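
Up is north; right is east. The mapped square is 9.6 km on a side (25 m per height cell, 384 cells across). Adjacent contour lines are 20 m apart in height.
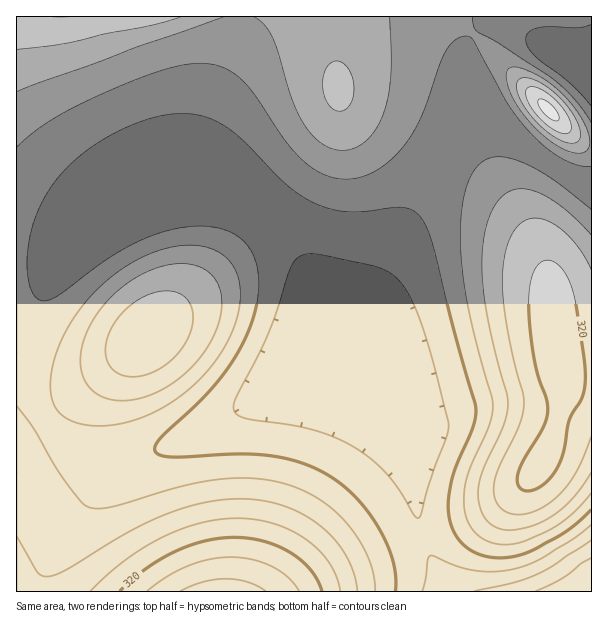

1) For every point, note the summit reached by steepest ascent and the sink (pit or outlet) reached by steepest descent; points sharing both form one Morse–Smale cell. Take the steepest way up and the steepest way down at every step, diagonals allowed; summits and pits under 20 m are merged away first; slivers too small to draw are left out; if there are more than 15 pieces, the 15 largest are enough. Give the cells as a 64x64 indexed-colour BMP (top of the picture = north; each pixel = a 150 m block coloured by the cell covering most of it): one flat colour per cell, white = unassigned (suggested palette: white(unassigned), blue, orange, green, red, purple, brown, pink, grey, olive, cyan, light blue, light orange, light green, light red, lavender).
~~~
<image width="64" height="64" href="data:image/bmp;base64,Qk12CAAAAAAAAHYAAAAoAAAAQAAAAEAAAAABAAQAAAAAAAAIAAATCwAAEwsAABAAAAAAAAAA////ALR3HwAOf/8ALKAsACgn1gC9Z5QAS1aMAMJ34wB/f38AIr28AM++FwDox64AeLv/AIrfmACWmP8A1bDFACIiIiIiIiIiIiIiIiIiIiIiIiIiIiIiIhERERERERERIiIiIiIiIiIiIiIiIiIiIiIiIiIiIiIhEREREREREREiIiIiIiIiIiIiIiIiIiIiIiIiIiIiIiERERERERERESIiIiIiIiIiIiIiIiIiIiIiIiIiIiIiERERERERERERIiIiIiIiIiIiIiIiIiIiIiIiIiIiIiIREREREREREREiIiIiIiIiIiIiIiIiIiIiIiIiIiIiIRERERERERERESIiIiIiIiIiIiIiIiIiIiIiIiIiIiIhERERERERERERIiIiIiIiIiIiIiIiIiIiIiIiIiIiIiEREREREREREREiIiIiIiIiIiIiIiIiIiIiIiIiIiIiIRERERERERERESIiIiIiIiIiIiIiIiIiIiIiIiIiIiIRERERERERERERIiIiIiIiIiIiIiIiIiIiIiIiIiIiIhEREREREREREREiIiIiIiIiIiIiIiIiIiIiIiIiIiIiERERERERERERESIiIiIiIiIiIiIiIiIiIiIiIiIiIiIRERERERERERERIiIiIiIiIiIiIiIiIiIiIiIiIiIiIiEREREREREREREiIiIiIiIiIiIiIiIiIiIiIiIiIiIiIRERERERERERESIiIiIzMzMyIiIiIiIiIiIiIiIiIiIhERERERERERERIiIiMzMzMzMyIiIiIiIiIiIiIiIiIhEREREREREREREiIiMzMzMzMzMyIiIiIiIiIiIiIiIiERERERERERERESIiMzMzMzMzMzMyIiIiIiIiIiIiIiERERERERERERERIiMzMzMzMzMzMzMyIiIiIiIiIiIiIREREREREREREREiIzMzMzMzMzMzMzMyIiIiIiIiIiIRERERERERERERESIzMzMzMzMzMzMzMzMyIiIiIiIiIhERERERERERERERIjMzMzMzMzMzMzMzMzMiIiIiIiIhEREREREREREREREjMzMzMzMzMzMzMzMzMzMiIiIiIhERERERERERERERESMzMzMzMzMzMzMzMzMzMzIiIiIhERERERERERERERERIzMzMzMzMzMzMzMzMzMzMiIiIhEREREREREREREREREjMzMzMzMzMzMzMzMzMzMzIiIhERERERERERERERERESMzMzMzMzMzMzMzMzMzMzMyERERERERERERERERERERIzMzMzMzMzMzMzMzMzMzMzREEREREREREREREREREREiMzMzMzMzMzMzMzMzMzMzNERBERERERERERERERERESIzMzMzMzMzMzMzMzMzMzMzREQRERERERERERERERERIjMzMzMzMzMzMzMzMzMzMzREREEREREREREREREREREiIzMzMzMzMzMzMzMzMzMzNEREQRERERERERERERERESIjMzMzMzMzMzMzMzMzMzM0REREERERERERERERERERIiIzMzMzMzMzMzMzMzMzMzREREQREREREREREREREREiIjMzMzMzMzMzMzMzMzMzREREREEREREREREREREREVVVIzMzMzMzMzMzMzMzMzNEREREQRERERERERERERERVVVVMzMzMzMzMzMzMzMzNEREREREERERERERERERERFVVVVTMzMzMzMzMzMzMzM0REREREQREREREREREREREVVVVVUzMzMzMzMzMzMzM0REREREREERERERERERERERVVVVVVMzMzMzMzMzMzM0REREREREQRERERERERERERFVVVVVVTMzMzMzMzMzM0RERERERERBEREREREREREREVVVVVVVVTMzMzMzMzM0REREREREREQRERERERERERERVVVVVVVVUzMzMzMzNERERERERERERBERERERERERERFVVVVVVVVVVTMzMzREREREREREREREQREREREREREREVVVVVVVVVVVVVRERERERERERERERERBEREREREREREWVVVVVVVVVVVVVEREREREREREREREREQRERERERERFmZVVVVVVVVVVVVVREREREREREREREREREERERERERFmZlVVVVVVVVVVVVVEREREREREREREREREQRERERERZmZmVVVVVVVVVVVVVUREREREREREREREREREERERERZmZmZVVVVVVVVVVVVVRERERERERERERERERERBERERZmZmd1VVVVVVVVVVVVVUREREREREREREREREREERERZmZmd3VVVVVVVVVVVVVVRERERERERERERERERERBERZmZmd3dVVVVVVVVVVVVVVERERERERERERERERERERBZmZmd3d1VVVVVVVVVVVVVUREREREREREREREREREREZmZmd3d3VVVVVVVVVVVVVVVERERERERERERERERERERmZmd3d3dVVVVVVVVVVVVVVURERERERERERERERERERmZmd3d3d1VVVVVVVVVVVVVVVERERERERERERERERERmZmd3d3d4VVVVVVVVVVVVVVVURERERERERERERERERGZmd3d3d4hVVVVVVVVVVVVVVVREREREREREREREREREZmd3d3eIiFVVVVVVVVVVVVVVVURERERERERERERERERmd3d3eIiIVVVVVVVVVVVVVVVVRERERERERERERERERGd3d3eIiIhVVVVVVVVVVVVVVVVEREREREREREREREREh3d3iIiIiFVVVVVVVVVVVVVVVUREREREREREREREREiIiIiIiIiI"/>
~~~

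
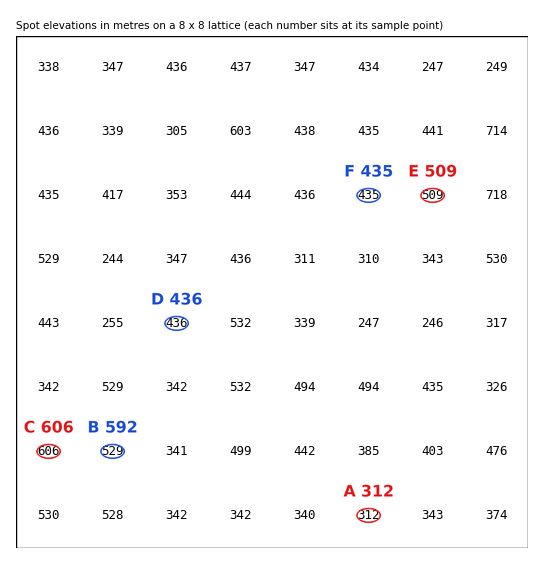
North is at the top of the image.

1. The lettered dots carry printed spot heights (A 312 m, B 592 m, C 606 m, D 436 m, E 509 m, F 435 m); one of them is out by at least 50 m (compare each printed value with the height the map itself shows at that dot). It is B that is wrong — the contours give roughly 529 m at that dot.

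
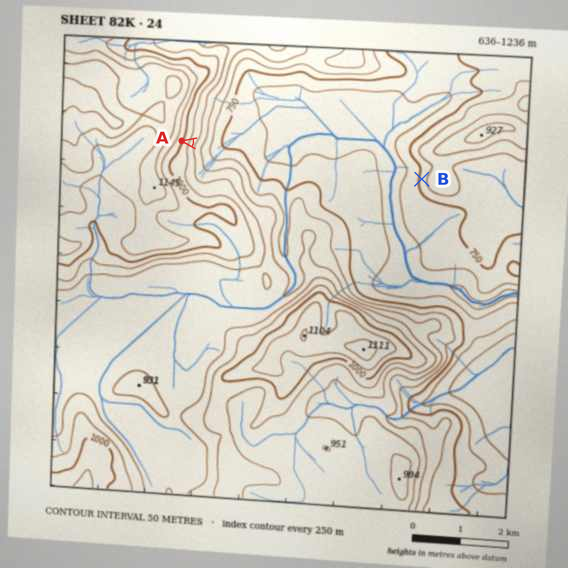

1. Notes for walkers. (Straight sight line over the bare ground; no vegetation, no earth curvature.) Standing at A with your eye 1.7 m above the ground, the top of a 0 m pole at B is in view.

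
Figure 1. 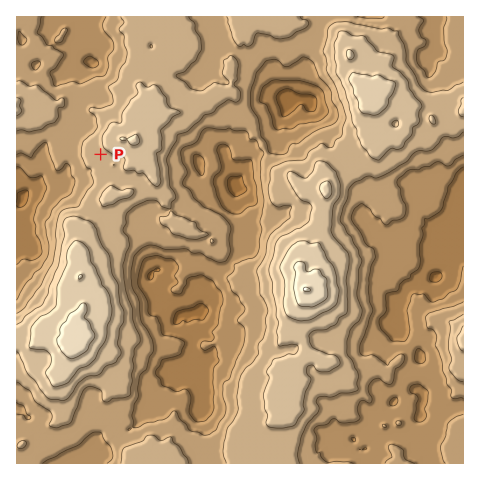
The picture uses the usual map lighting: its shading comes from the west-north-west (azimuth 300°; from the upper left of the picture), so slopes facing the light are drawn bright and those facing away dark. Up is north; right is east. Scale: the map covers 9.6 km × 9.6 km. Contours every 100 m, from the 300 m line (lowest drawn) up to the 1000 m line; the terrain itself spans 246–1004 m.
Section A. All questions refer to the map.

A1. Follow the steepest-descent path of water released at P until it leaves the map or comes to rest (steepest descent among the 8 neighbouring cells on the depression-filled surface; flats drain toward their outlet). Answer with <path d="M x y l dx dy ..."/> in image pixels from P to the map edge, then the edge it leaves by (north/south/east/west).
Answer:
<path d="M101 154l-3 3-4 0-4 10 0 4-1 0-8 8-6 0-2 2-3 0-7 8-8 0-1-1-21 0-5 4 0 1-11 11"/>
exit: west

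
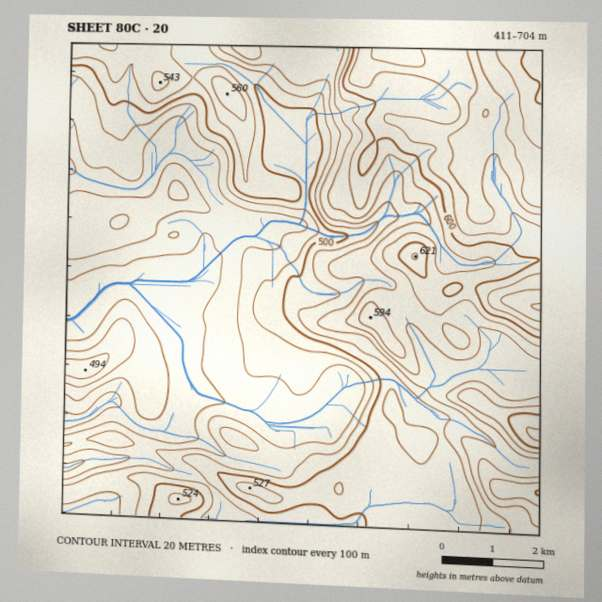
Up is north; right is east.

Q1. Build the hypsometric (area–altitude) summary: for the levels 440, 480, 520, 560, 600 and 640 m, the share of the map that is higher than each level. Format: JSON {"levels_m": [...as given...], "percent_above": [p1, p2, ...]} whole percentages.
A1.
{"levels_m": [440, 480, 520, 560, 600, 640], "percent_above": [91, 63, 42, 26, 14, 6]}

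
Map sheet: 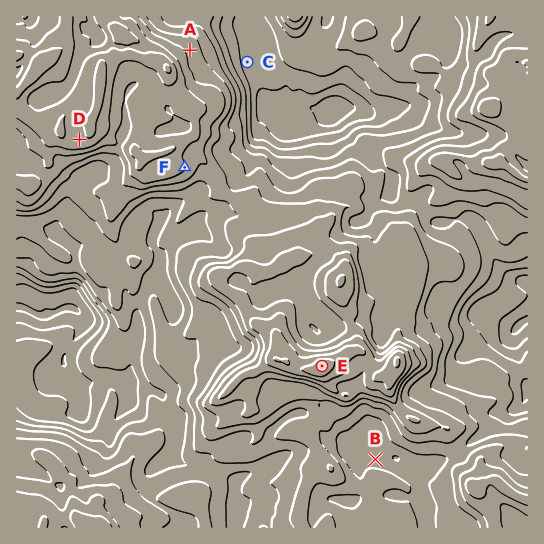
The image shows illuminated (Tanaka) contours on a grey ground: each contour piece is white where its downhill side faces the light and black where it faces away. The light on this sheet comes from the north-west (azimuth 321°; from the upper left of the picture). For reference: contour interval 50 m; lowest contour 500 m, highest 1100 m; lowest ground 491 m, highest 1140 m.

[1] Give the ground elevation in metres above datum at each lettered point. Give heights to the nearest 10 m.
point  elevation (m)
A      880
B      770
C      630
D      1040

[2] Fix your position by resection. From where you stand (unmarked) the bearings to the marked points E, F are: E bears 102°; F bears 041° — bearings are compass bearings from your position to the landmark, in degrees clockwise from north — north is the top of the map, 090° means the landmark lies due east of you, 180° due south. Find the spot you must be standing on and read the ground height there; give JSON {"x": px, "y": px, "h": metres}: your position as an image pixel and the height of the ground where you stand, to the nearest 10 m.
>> {"x": 60, "y": 310, "h": 490}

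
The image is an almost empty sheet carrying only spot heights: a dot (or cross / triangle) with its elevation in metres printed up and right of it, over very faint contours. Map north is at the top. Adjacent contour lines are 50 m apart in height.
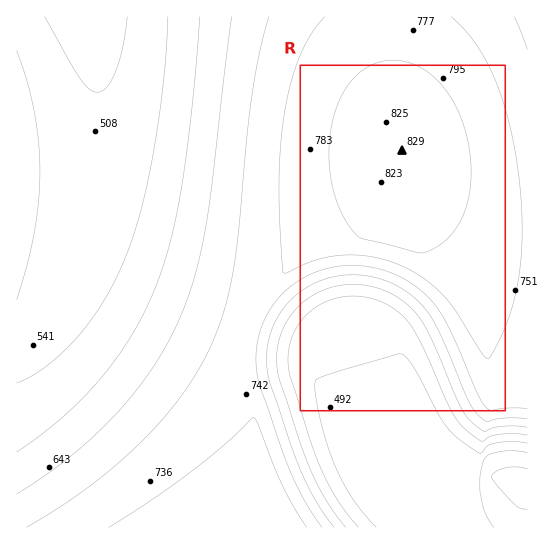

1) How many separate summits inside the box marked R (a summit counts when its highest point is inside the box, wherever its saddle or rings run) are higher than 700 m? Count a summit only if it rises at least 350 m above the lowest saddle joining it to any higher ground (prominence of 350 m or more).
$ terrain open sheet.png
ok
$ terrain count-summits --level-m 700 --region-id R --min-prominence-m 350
1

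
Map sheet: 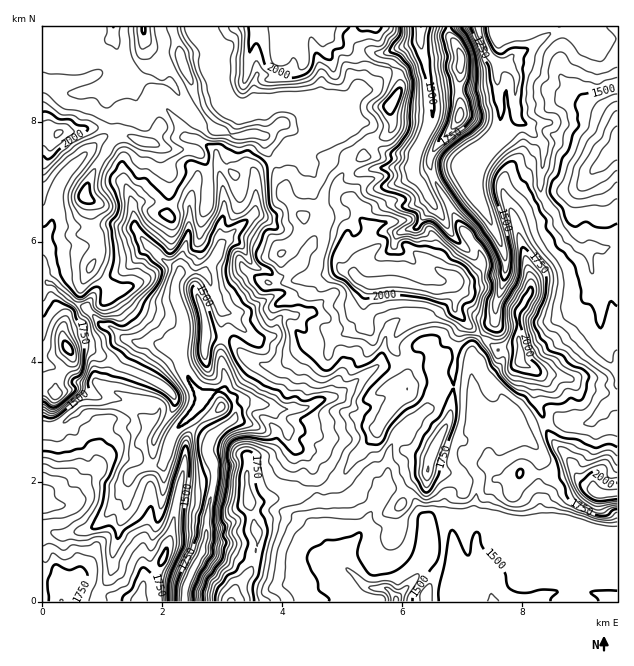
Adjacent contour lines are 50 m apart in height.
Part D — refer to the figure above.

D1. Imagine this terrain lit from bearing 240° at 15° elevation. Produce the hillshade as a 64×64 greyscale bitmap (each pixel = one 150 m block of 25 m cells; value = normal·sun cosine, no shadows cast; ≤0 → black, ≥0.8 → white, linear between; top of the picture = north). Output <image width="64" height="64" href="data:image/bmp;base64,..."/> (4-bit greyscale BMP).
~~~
<image width="64" height="64" href="data:image/bmp;base64,Qk12CAAAAAAAAHYAAAAoAAAAQAAAAEAAAAABAAQAAAAAAAAIAAATCwAAEwsAABAAAAAAAAAAAAAAABEREQAiIiIAMzMzAERERABVVVUAZmZmAHd3dwCIiIgAmZmZAKqqqgC7u7sAzMzMAN3d3QDu7u4A////AIdCNEVmUwAA7+xxAAABI0RFQQALuVAUZkR4dmZlVEVVd1QiNFZzAADN2nIAABI0REQgEoqZYRRmRXdmVVVVVVV3QyEBWIMAAJupdCAAEzREQiaYl2d0JGZFdmVmZmZmZnUjIABpcwAAOZl3UQASM0QzeXZlVmU0ZUV2ZmZmZmVVYxQgAHlkUAAHmqpzAAI0REaHZmVEVkRlVmZmZmVVVVRBIyEAaGNkAAG92pUAAjRFVnd3ZTNGVWVWZmZlVVRERCEhEQBHU1UAAM/ttwACNFVVZ3dlMkZlZWZmZVVERERFMzEiADZBNQAAv/24AAI0VWVmd3QiR2VlZmVVREREVWZmUyEQJEI3IAC//bYAAjRWZmZ4dSFHZmVWVVVVVVeKqXZlMREkZEhQAL/9tQASRnd3dniFImh3ZWd4l2Z4rO2WVUQgACV2OHAAnu2jATVmZ3dlV5YjiYh3iaumV6ve7HYjMxAAFYYnkABd7aECNEVmZlQ1dkmmeYZ6unNHrO/8iBIiEAAEhgagAD3ukAIzNFZlQzRonbNHc2mYU1eb/9YzERIgAAN0BbMADf6AASIjRnUzNXq+oiVBaXdkRov8YQAAESMgAlMGtgAN/pAAASJWdkNFer2QAhF4ZmMkfeYxAAAiIyACMja3AA//kAAAJGZ3ZFV6rJAAFXVFUhSuoREAATNEMQAEQ7gAT/1AAAA2d4h1VGmJkgAlZURDOOwgAAAjRFQxAAdBlgBctgAAAXh3d4iENWiVACRVVVRr1AABITRFVDIQF0FUAElyAAMUh3eJq6MDZ4cQFEVVVYtgAAIzZ1VVQhEkYxMzRVM2pieIiJq7lBJXhzADVVVWmSAiNESXRVUyECV3MUZ1NrtzaGZ4mpd2MjZ3YANVVVe4JFVEVdcSVUMkZWuABYcEqFeIeIh2eIhTRFdxAlVVe7ZXZkJE5wA2Q0VnroADcweqvMqYeIiqh2ZSNnICVVe9t4ZmMiGUAAAUeKvaAAV1bN3LupmIiamHZlEUYwJWfeypdGUREFEAAGmrumAAO6We3Lqpmad4iHdlMBRjAmfP66czQAAARFIAipdQAAC+gK/bqZmaqGiGd2YxFGQCe//acAAAAAB5swB1MAAABe8wz8hmiZqnRodWl0IkZBOe/sUAAAAAApywABAAAAAo7gHdYTeamYZGiGaWIjVlJL/boAAAAAA1vXAAAAABE0jdI7cBaZuXd2eJdWQjRndX7ViAAAAAAUbLEAAABFRER91BUhaqvIaId4lTZjRnq5mACZAAAAASVqgAAAWXQzM23jAie8vKV3ZpqDFXZWi9xAA8sAAAASNVhwAAioQyIhb+ACas2ph3Z6qGM1Z3ec1wAH+wAAAjM1V1AAvXQxAACPwAab7ah4iaqYdWZ3eK2yAAfaEAACM0VmEEjMcyAAAs9QOr3cuoiIiZqYd4mry3QQA5lgAAIzRWIq2GlkIAAD3ACM3uuImZd53sl4mqmGZAAAapAAATNGVq23VTERAAGmAr3uyGiYd5zulmZlRFZhAAA7sAAAIlZauqlRAAAAAGZIzutVindnvcczMzI1ZSAAAD3AAAAiZkqZmVAAAAACi4etxHzIVWi7dDMyIlZAAAAAL8AAARJlSZiHUQAAAId8g3yF3KZEZ6llQyEmUgAAAQB/kAAAE1VpiIhyAAAL1luASWrKhTNXqWVUADQAAABwAO9AAAFFZmiJmGAAAK7VKYAom6lUVVaZdVQAAAIACgAA/wAABYZ3V3iYUAAG7sQIkCeal1iYVYllZBAAIwCHAAv8AABKdnZVeaphAAr8kgehGIeJzLhUaHdiEAAAAaAAD/cAAIpmZlRq23MACshQB6IHpH3spjRoiDAAAAALMAC/4wADynd2U2zrQAAJqXIHogekfutjNYmEAAAAAJoABP+gAArKh2ZTa7cAADu6hBaSCJNt2DJGh1AAAAADwAAJ/1AATKmXZUJIlgAAi6mEFHMZgm3GIjaGMQAAAAqAADrsMABaiZdUMSV3IAOqmXMSYzlRbLUiRnYxIgAAbAABWblAAEmamGQxI2diBKqYYhWDR0SdlDNGd2VCEACKAANXmFEAOamYdUMyR4cjm5lkR1BIeLtkRGZmZmQQAGkQA1V3UgBJmIh2ZkI1mUSsljATApupukNVVVVVQzIASYECRVZUEEmZmHeHUzRXeIYxABSbqpeFIlVERFVVdQAHqiEjNWURipmHeIUxEiJEITQgSrphAyEkMjRFVVaoAAGbogACVDeoiIiIgAAAACMjVRKJcwACIlQANFVWetoAAIzVAAAzepmqmIiAAAASRERkJmZAAUREQhNFVVes2AAAfdQAADWrqZmId3ABIzNERWVVVxAUd2ZlVVVmZ4mWAAB+0gAANqqph3ZVUCNERDNGZTOIACe4aIiId3h1ZogQAJ7QAABGq6h2VDNDREVERFZkRrYASthqmIhmiURomTAAr+IAAUWqh3UyIzRERVQ0V3ZZwABayWm6lzOXFYmYEADP9AAANqmIYyEjNEVURDR5hWuAAmnKerh3IpQnh2IAAd/hAABqqZhCESRVVVRENZp0eiADWcuKllYUc1ZCEAAE3+AACJmYl0ESRVVVVEM2q3JYAANpzJmFZSZkQjQgAAjv0ABcZoiGQRRWVVVEQze8YFYAJonMmHVlR2IUZzAACe5AANtWZmYyRlVlVURDOMxAZABXmsuXdWVHUSaHQAAJ7AAA50d3UzR2Vm"/>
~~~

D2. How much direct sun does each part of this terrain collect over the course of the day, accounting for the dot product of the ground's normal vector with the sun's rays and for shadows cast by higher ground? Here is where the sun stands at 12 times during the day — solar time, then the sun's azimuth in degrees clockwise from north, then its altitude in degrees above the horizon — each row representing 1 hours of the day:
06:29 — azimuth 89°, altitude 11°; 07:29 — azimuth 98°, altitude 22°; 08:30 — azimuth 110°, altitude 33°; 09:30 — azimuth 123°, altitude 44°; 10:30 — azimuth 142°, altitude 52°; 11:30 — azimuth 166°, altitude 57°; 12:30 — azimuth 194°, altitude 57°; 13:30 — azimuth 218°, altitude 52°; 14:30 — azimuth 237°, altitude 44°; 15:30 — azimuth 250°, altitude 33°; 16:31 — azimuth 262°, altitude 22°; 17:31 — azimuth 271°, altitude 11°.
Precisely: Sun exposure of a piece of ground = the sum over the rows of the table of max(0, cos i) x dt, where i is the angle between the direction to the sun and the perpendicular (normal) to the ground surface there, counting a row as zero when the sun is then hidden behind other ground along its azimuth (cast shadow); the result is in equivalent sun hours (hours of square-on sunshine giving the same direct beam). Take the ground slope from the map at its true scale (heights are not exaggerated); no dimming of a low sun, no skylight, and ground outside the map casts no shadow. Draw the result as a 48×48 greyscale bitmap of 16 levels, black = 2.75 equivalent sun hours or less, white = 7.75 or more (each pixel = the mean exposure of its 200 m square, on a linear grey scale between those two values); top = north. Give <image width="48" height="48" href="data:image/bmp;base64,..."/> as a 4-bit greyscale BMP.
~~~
<image width="48" height="48" href="data:image/bmp;base64,Qk32BAAAAAAAAHYAAAAoAAAAMAAAADAAAAABAAQAAAAAAIAEAAATCwAAEwsAABAAAAAAAAAAAAAAABEREQAiIiIAMzMzAERERABVVVUAZmZmAHd3dwCIiIgAmZmZAKqqqgC7u7sAzMzMAN3d3QDu7u4A////AMvdu6m6QzaZqpiry8umWYq8zc3u3czMzM3Nx3m6UQJXrNy8zMut3reszc3N3d3d3aqbuYqbkwA0jMzMzLvd7uys3c3d3d3d3ZiZqYqKtzAGm8y8zMzd3t283c3d3d3czJd3qnmHqUI2m8zMzNzN3dzM3d3d3MzMzKuFOHiFeFIq3czd3d3MzdzM3czMzLvMze7up3Z2iFI6q6zd3d7t7czN3dzMzMze7u7u2pineXMq7bze7u7szu7e7u7/7u7t3cu8y5mmaWIXq7zd7u7dqb7u7t7tze7d7auru5iWWWMWqqqrvO7czN3e3K3M3dzLl4iqzblCWFMmm7qJm73MzMzdyrq8y7yXl3eJvN2nZ0E3q7qGmaztzcq7qrqYibuUR3iZqrqZZzNGdmiIu6nOy7mszLu6mslmRpqqqqurdFQyAAaLu7u+2ZmMy8u8vJRoiMurvLy5x3ykFKi8zM3L3KmJu8zMzJmZqu25iJrbzZjcq3iXnNyqzuuIu8zM3c7uu9zNzMy8vLlnus3ut2jNve7Kq8zN7v7u2surqr3ttpqa3v7u7uua3NzMu8ze7/7sy6u6vd7ZNYzL3+/v7+64iqu8u83e/t28u73qzclUWKyK3t3u7u3tq7u8ur2+2HZFaM7ZuoVVeYuZyHre3d7e3bvMyszKhTZ3mqppqWiKqWrLhqm9zO/uzdzN7Mdrh4iJq5iKZ87cqXqZjezLzL3ty+7u7oBId2iaq5aFnN7suIp3rN2aqs3c7c3u6nRrq6mru6c2ru7aiZl73b3u7dze7+7tzZNIzLuqu5W9ve7cmZWM3eu+7bzv//7v7bQDu7u7q63e64rLhiSd3cve7u3c3cus25MBeLu6q93M3KZ3iXqq1425q9uqqqvbhoYCZoqqq9zKzLhErMt3aN7cuqm8l6yXIoQDdXmaq8zMuql62ryFOZq8upurtpV1KHAGZ5isu8zNypes64yrh4aM26urhgBhSSAZipre7tzNy8mt646rp0nd3KnKvMQBYQFaq6ve3czf/bmauY262r3LvNy5UhUoUAOpqIzu7bu9p5mrzKuZ2q3KrMyFeaeKMUe5l87/7rp5mKvd7curyau7qrirhDelJWiplqve7tt1vMzu7dy8urqrupuYmoqlV2Wbl4q97u22nczu3d69zdurzKzu3Ke5mHRKmJqazu7sjN3/7crO7u3Muqqry6abzKckeJmZrd7u2dyamZ3u7u3dzKiL7bc7vdqFWbupm7iZu5ibzO23NGzbu7upvac028yniYiqqnRXiru7rctnqYZ7zMzd3JZTmoqZndu7qniau6zM29ms3du8zMy4jKZVd3iHiczLqKzcy6q7rNqr7v//7u25eKZWl3h2eru5d7vM3czMzbiavM7u7e3eyXRXypdWaKuYh7vLvM3tzImqrN7u3d3u2ENIyXdXeKqZmMzMy83typqprMzdzd7aUSNpplS4h5qqus3MyrvruGm8rMzMzuzv22WKgxPMx3mszMzMyrvKyZvNzMzM3c3u23RGMwWKzbnN3Q=="/>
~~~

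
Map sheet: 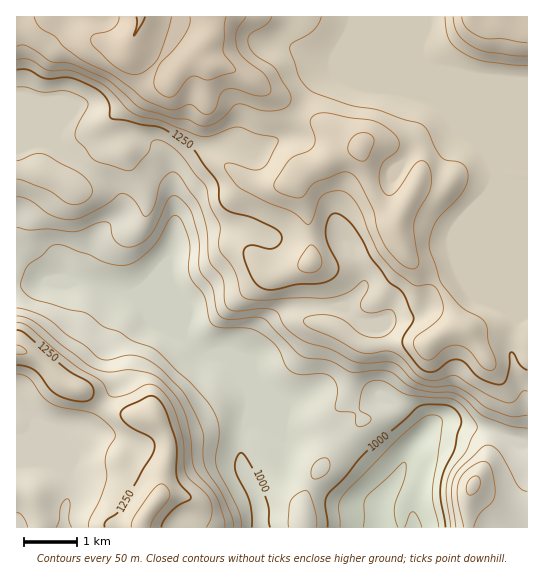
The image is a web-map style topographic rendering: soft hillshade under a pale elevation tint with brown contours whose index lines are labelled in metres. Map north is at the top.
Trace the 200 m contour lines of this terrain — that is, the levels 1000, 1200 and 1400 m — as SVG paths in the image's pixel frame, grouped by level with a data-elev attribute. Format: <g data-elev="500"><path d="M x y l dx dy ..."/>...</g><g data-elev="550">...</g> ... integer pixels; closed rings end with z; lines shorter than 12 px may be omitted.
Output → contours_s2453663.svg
<g data-elev="1000"><path d="M252 527l0-13-3-13-14-32 1-10 5-6 2 1 6 7 14 31 6 15 1 20"/><path d="M328 527l-3-24 1-5 3-5 15-15 15-19 12-12 31-25 15-14 5-3 8-1 15 1 6 2 7 6 3 8-6 28-11 21-3 13-1 15 6 29"/></g><g data-elev="1200"><path d="M206 527l6-12-1-13-5-8-16-14-4-6-2-8 0-23-3-12-8-24-10-16-8-5-6-2-23 11-9 2-6 0-3-3-4-9-3-4-26-15-46-39-6-4-6-1"/><path d="M468 494l5 1 6-6 1-7-2-6-5 1-4 4-3 6z"/><path d="M17 374l6 1 6 3 13 18 8 7 11 4 33 7 13 9 8 10 0 5-6 10-3 9 1 18-1 8-7 18-9 18-1 8"/><path d="M17 179l30 11 18 12 6 2 7 0 6-2 5-4 3-5-1-8-9-10-36-20-11-1-18 7"/><path d="M17 87l9 0 17 5 23-1 19 8 3 3 0 4-11 20-2 11 16 20 7 5 27 8 6 0 16-16 5-12 3-2 10 2 12 9 29 36 4 19 10 20-1 17 1 7 14 20 6 23 5 5 18 2 27-2 40 0 17-5 15-12 3 0 3 2 0 4-7 15-1 4 2 4 9 3 19-3 5 4 0 11-8 10-9 3-12-2-8-4-15-12-14-5-11 0-10 2-4 2 0 4 7 6 22 8 28 15 9 2 17-3 8 2 9 6 13 16 8 4 12 1 13-4 5 0 34 19 18 8 7-1 9-11 4 0"/></g><g data-elev="1400"><path d="M359 161l4 0 4-3 7-15-1-6-6-4-6 0-6 2-4 4-3 6 0 5 2 4z"/><path d="M34 17l6 10 15 10 11 12 17 12 31 15 32 25 25 9 20-5 11 8 4 1 4 0 5-4 6-16 5-5 9 0 26 7 6-1 4-4-1-6-5-10-20-16-8-10-1-10 1-8 9-14"/><path d="M462 17l1 6 4 6 14 8 6 2 16 0 24 4"/></g>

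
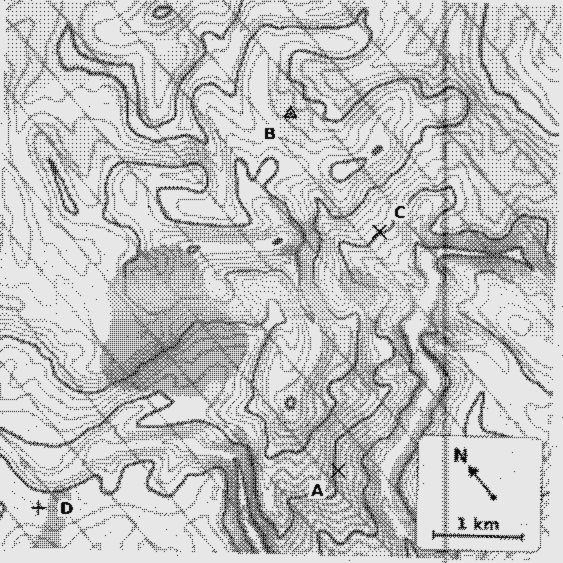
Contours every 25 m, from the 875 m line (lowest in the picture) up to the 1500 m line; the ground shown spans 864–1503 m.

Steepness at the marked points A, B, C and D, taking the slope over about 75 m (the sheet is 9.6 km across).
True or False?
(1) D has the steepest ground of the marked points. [False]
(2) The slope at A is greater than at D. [True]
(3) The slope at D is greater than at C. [False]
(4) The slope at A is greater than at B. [True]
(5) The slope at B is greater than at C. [False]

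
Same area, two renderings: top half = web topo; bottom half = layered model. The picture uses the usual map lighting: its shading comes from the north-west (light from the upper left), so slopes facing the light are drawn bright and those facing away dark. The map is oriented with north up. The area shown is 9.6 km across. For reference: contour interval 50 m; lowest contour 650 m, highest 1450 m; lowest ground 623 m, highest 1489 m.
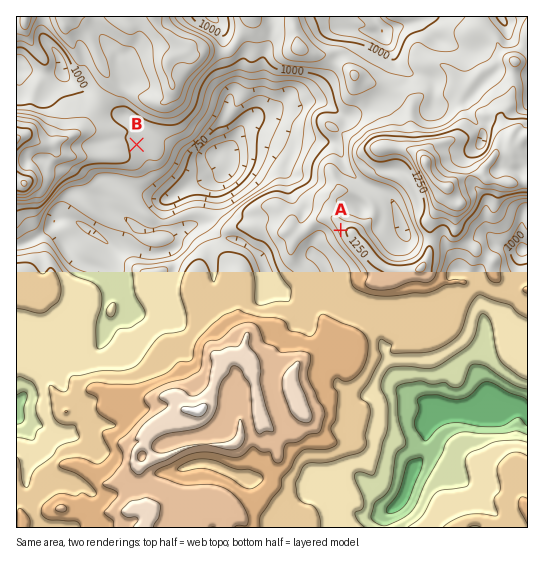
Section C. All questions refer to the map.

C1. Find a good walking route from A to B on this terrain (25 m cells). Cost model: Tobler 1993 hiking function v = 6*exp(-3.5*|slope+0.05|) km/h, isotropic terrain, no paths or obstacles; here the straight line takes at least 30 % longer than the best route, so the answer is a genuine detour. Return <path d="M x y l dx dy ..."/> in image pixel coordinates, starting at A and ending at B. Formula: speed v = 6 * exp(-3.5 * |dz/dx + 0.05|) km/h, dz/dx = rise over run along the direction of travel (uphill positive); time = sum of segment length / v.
<path d="M341 230l-14-7-17 0-5 3-4 0-3-1-5-6-3-1-76 0-3-1-33 0-3 1-12 0-5-3-9-9-6-11 0-21 2-3 0-10-8-16"/>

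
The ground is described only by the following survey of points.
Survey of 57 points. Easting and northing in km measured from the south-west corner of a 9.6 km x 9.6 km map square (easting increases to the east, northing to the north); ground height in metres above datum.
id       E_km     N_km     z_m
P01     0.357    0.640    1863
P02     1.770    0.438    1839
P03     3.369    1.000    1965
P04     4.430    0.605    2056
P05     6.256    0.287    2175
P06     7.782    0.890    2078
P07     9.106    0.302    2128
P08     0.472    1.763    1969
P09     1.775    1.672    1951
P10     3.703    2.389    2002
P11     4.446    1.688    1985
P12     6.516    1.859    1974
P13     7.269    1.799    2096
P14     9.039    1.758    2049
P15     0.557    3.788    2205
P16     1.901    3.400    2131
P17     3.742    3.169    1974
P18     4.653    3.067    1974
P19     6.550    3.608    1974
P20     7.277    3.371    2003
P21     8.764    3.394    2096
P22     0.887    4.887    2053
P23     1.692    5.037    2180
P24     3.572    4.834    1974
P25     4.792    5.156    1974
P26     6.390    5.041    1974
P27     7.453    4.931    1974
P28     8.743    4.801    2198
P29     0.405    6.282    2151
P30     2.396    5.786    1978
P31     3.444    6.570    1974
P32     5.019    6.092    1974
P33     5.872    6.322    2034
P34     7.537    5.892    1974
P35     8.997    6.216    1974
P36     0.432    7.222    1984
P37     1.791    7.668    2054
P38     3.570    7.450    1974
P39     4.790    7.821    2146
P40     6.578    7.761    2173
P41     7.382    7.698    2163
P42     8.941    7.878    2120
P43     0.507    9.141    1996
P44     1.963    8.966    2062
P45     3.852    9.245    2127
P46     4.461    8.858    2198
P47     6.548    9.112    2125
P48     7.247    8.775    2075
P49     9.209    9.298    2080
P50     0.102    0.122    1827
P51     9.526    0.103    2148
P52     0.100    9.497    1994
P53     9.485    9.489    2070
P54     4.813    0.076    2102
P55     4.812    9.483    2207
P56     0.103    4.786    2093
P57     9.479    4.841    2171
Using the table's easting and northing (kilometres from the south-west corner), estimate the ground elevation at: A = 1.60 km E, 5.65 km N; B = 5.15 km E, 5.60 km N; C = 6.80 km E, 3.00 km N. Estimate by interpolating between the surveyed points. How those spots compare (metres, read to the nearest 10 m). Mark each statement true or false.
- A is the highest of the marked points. true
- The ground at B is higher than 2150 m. false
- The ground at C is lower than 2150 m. true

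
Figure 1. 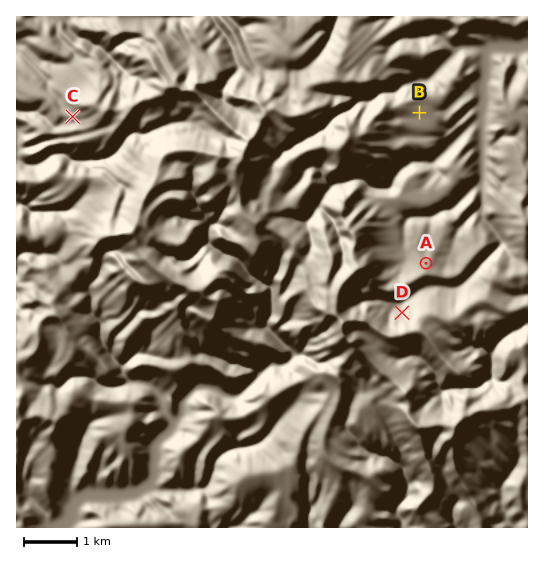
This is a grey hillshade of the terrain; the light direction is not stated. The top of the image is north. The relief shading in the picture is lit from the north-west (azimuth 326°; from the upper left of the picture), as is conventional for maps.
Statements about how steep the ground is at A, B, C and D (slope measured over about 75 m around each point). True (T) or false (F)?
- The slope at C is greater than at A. T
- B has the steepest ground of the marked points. F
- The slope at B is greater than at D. F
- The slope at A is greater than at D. F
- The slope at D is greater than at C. T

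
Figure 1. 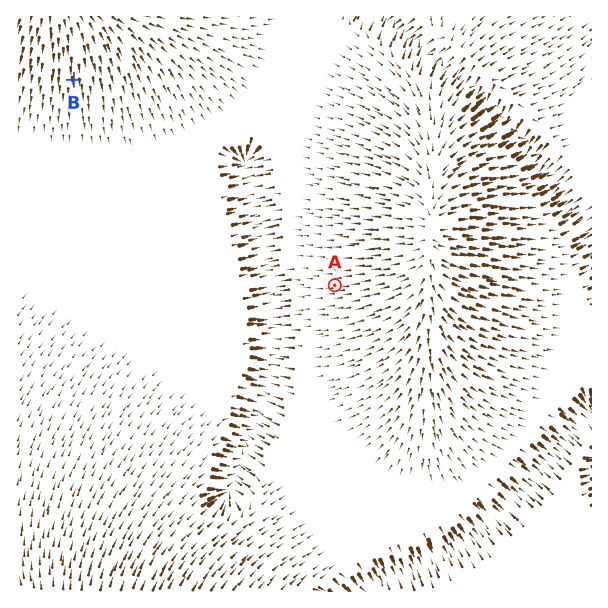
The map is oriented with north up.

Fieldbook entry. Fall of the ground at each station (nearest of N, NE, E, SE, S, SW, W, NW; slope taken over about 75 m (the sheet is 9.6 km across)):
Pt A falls W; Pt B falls S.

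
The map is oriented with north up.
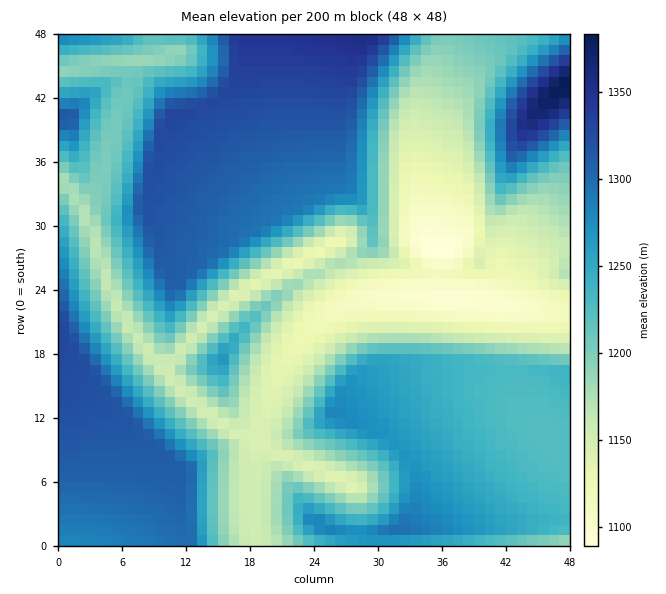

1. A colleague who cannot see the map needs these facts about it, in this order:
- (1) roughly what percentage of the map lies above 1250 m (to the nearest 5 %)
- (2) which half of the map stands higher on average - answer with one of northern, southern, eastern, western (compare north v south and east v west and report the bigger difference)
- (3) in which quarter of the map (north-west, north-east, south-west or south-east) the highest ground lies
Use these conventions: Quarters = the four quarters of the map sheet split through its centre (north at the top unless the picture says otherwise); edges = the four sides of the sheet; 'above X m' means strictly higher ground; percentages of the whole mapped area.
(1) Roughly 40 % of the ground is higher than 1250 m.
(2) On average the western half of the map is the higher ground.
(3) The highest point lies in the north-east quarter of the map.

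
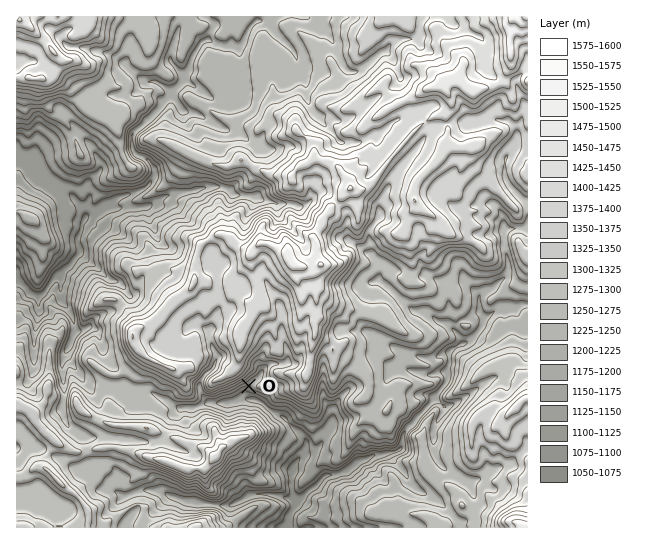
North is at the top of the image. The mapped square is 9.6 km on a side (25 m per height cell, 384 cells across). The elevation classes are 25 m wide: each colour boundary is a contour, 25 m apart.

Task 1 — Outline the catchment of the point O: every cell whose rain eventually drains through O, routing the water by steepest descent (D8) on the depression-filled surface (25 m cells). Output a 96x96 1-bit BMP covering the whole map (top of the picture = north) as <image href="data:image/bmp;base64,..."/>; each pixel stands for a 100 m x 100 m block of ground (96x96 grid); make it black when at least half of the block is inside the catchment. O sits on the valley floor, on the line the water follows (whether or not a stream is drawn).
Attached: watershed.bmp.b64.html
<image width="96" height="96" href="data:image/bmp;base64,Qk2+BAAAAAAAAD4AAAAoAAAAYAAAAGAAAAABAAEAAAAAAIAEAAATCwAAEwsAAAIAAAAAAAAA////AAAAAAAAAAAAAAAAAAAAAAAAAAAAAAAAAAAAAAAAAAAAAAAAAAAAAAAAAAAAAAAAAAAAAAAAAAAAAAAAAAAAAAAAAAAAAAAAAAAAAAAAAAAAAAAAAAAAAAAAAAAAAAAAAAAAAAAAAAAAAAAAAAAAAAAAAAAAAAAAAAAAAAAAAAAAAAAAAAAAAAAAAAAAAAAAAAAAAAAAAAAAAAAAAAAAAAAAAAAAAAAAAAAAAAAAAAAAAAAAAAAAAAAAAAAAAAAAAAAAAAAAAAAAAAAAAAAAAAAAAAAAAAAAAAAAAAAAAAAAAAAAAAAAAAAAAAAAAAAAAAAAAAAAAAAAAAAAAAAAAAAAAAAAAAAAAAAAAAAAAAAAAAAAAAAAAAAAAAAAAAAAAAAAAAAAAAAAAAAAAAAAAAAAAAAAAAAAAAAAAAAAAAAAAAAAAAAAAAAAAAAAAB8AAAAAAAAAAAAAAD+AAAAAAAAAAAAAAH/+AAAAAAAAAAAAAH/+AAAAAAAAAAAAAD/+AAAAAAAAAAAAAD/+AAAAAAAAAAAAAD/+AAAAAAAAAAAAAD//AAAAAAAAAAAAAD//AAAAAAAAAAAAAD//AAAAAAAAAAAAAD//AAAAAAAAAAAAAB//AAAAAAAAAAAAAA//AAAAAAAAAAAAAA//gAAAAAAAAAAAAAf/AAAAAAAAAAAAAAP/AAAAAAAAAAAAAAP/AAAAAAAAAAAAAAP/AAAAAAAAAAAAAAf/AAAAAAAAAAAAAAf/AAAAAAAAAAAAAAf/AAAAAAAAAAAAAA//AAAAAAAAAAAAAA/wAAAAAAAAAAAAAA/gAAAAAAAAAAAAAA/gAAAAAAAAAAAAAAeAAAAAAAAAAAAAAAIAAAAAAAAAAAAAAAAAAAAAAAAAAAAAAAAAAAAAAAAAAAAAAAAAAAAAAAAAAAAAAAAAAAAAAAAAAAAAAAAAAAAAAAAAAAAAAAAAAAAAAAAAAAAAAAAAAAAAAAAAAAAAAAAAAAAAAAAAAAAAAAAAAAAAAAAAAAAAAAAAAAAAAAAAAAAAAAAAAAAAAAAAAAAAAAAAAAAAAAAAAAAAAAAAAAAAAAAAAAAAAAAAAAAAAAAAAAAAAAAAAAAAAAAAAAAAAAAAAAAAAAAAAAAAAAAAAAAAAAAAAAAAAAAAAAAAAAAAAAAAAAAAAAAAAAAAAAAAAAAAAAAAAAAAAAAAAAAAAAAAAAAAAAAAAAAAAAAAAAAAAAAAAAAAAAAAAAAAAAAAAAAAAAAAAAAAAAAAAAAAAAAAAAAAAAAAAAAAAAAAAAAAAAAAAAAAAAAAAAAAAAAAAAAAAAAAAAAAAAAAAAAAAAAAAAAAAAAAAAAAAAAAAAAAAAAAAAAAAAAAAAAAAAAAAAAAAAAAAAAAAAAAAAAAAAAAAAAAAAAAAAAAAAAAAAAAAAAAAAAAAAAAAAAAAAAAAAAAAAAAAAAAAAAAAAAAAAAAAAAAAAAAAAAAAAAAAAAAAAAAAAAAAAAAAAAAAAAAAAAAAAAAAAAAAAAAAAAAAAAAAAAAAAAAAAAAAAAAAAA="/>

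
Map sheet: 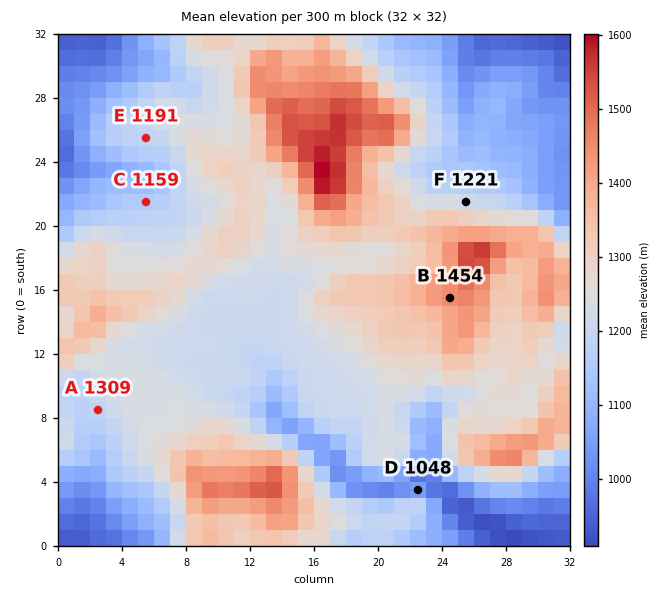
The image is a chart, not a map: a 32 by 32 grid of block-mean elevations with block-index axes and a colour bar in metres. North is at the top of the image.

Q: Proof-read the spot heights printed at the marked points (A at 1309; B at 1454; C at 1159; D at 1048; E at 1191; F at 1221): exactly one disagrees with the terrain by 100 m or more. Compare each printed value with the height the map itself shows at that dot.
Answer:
A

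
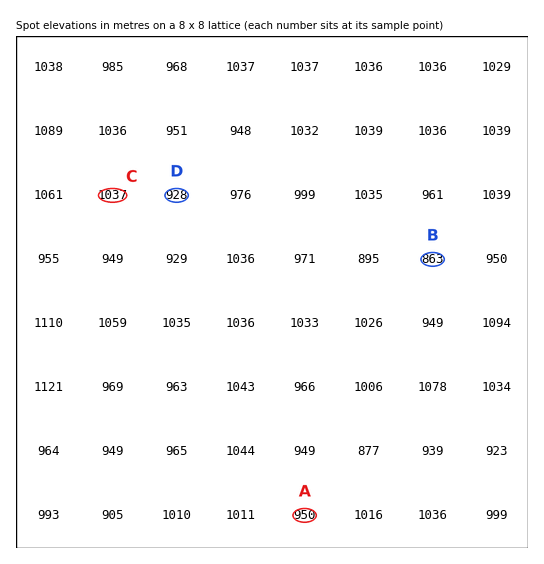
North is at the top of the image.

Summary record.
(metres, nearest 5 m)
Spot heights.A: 950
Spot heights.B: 865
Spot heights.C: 1035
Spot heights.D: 930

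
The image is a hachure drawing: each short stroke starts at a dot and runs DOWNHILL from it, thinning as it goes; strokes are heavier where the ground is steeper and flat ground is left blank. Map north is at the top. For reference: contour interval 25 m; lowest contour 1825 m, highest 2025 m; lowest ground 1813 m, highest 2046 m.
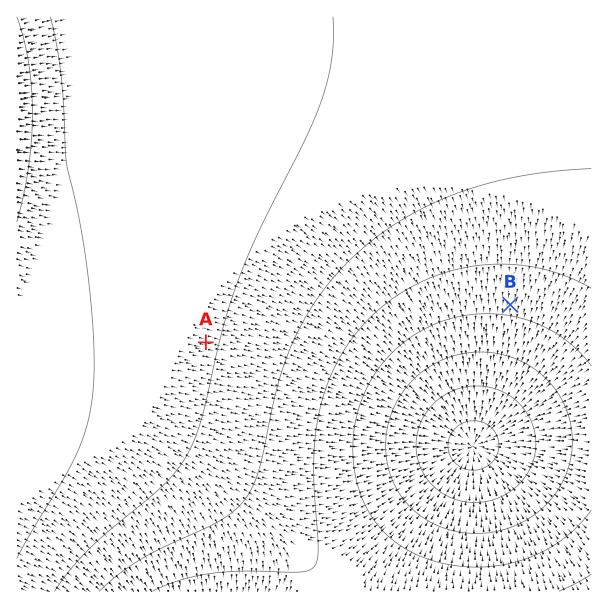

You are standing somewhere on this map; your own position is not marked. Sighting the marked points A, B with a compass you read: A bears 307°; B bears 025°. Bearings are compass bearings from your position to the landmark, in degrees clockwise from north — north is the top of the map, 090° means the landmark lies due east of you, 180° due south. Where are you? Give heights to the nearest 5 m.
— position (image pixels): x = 418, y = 502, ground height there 1870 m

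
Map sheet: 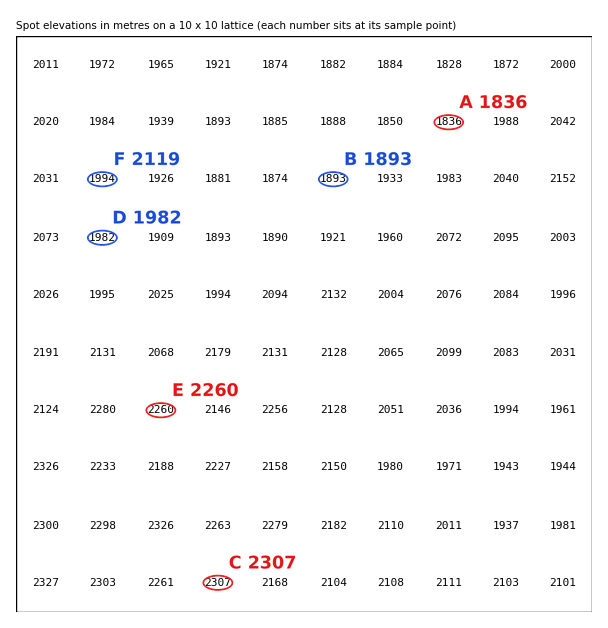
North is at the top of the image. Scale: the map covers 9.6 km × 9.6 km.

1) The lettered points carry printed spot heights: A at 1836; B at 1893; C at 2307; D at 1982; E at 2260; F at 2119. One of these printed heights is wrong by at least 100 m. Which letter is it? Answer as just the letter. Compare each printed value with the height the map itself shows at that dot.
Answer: F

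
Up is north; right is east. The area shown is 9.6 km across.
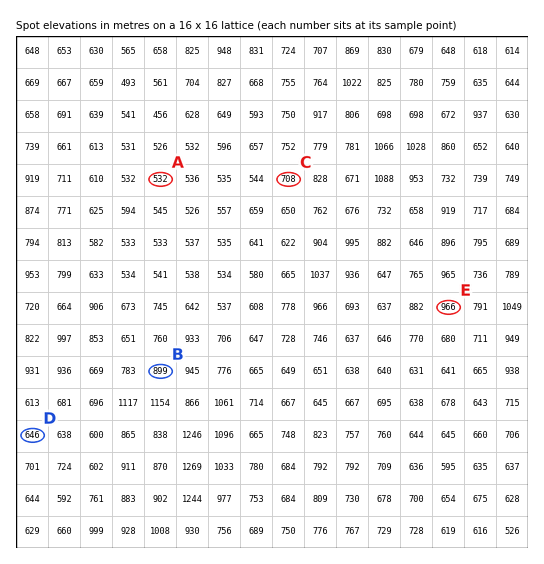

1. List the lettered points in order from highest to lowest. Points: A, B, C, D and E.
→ E B C D A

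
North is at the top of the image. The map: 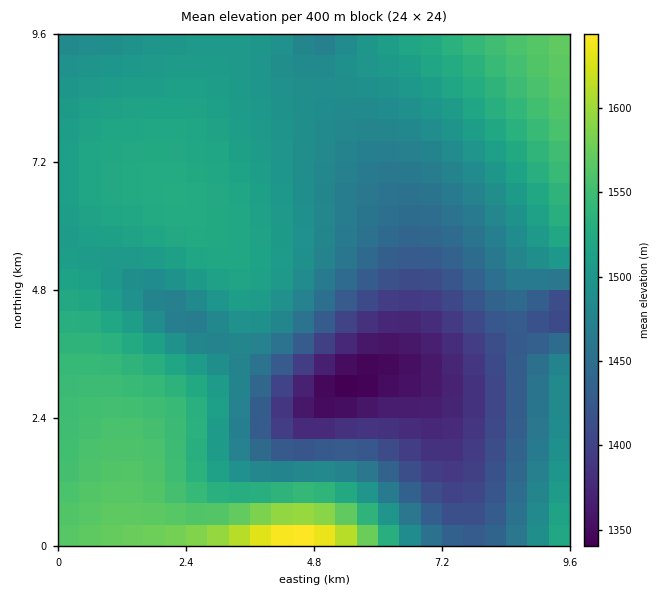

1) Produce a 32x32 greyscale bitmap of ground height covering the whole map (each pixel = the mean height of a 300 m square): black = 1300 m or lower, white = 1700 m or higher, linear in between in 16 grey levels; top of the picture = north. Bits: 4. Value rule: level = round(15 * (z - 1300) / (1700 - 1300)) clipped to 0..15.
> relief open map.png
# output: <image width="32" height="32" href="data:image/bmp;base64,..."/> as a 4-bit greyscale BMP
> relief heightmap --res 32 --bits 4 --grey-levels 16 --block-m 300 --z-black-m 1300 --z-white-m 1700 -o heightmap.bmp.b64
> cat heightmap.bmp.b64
<image width="32" height="32" href="data:image/bmp;base64,Qk12AgAAAAAAAHYAAAAoAAAAIAAAACAAAAABAAQAAAAAAAACAAATCwAAEwsAABAAAAAAAAAAAAAAABEREQAiIiIAMzMzAERERABVVVUAZmZmAHd3dwCIiIgAmZmZAKqqqgC7u7sAzMzMAN3d3QDu7u4A////AKqqqqu7vM3d3LqYdlVVZ4iqqqqqqqu8zMuph2VUVWd4qqqqqqmaqqqqmHZVREVmeKqqqqmZmImZmIdlVERFVniqqqqpmId3d3d2VUQ0RVZ4mqqqqZh3ZVVWVVRDM0RWd5qqqqmYdlRERERDMzNEVneZqqqZmHZUMzMzMzMzRFZnmZmZmZh2VDIiIiIjMzRWZ5mZmZmYdlQyIiIiIjM0VmeZmZmZiHdlQyIiIiIzNFVnmZmZiId3ZUQyIiIiM0RVZ5mZmId3d3ZVQyIiIzNEVVaZmIh3Znd3ZVQzMjM0RVVFmYiHdmd4d3ZVQzMzREVVRIiId2d3iIh3ZVRERERVZVSIiHd3iIiId2ZVRERFVmZmiIh3iIiIiId2ZVVVVWZnd4iIiIiIiIiHdmVVVVZmd4iIiIiIiIiIh3ZmVVVmZ3eIiIiIiZiIiId2ZmZWZmd4iYiIiJmYiIh3dmZmZmZ3iImIiImZiIiId3dmZmZnd4iZiIiImIiIiHd3ZmZmd3iImYiIiIiIiIh3d2ZmZ3eIiZmIiIiIiIiId3d3d3d4iJmaiIiIiIiIh3d3d3d3iIiZmoiIiIiIiId3d3d3eIiJmaqIiIiIiIiHd3d3d4iImZmqd4iIiIiId3d3d4iIiZmaqnd3eIiIiId3d3iIiJmZqqp3d3d4iIiHd2d4iImZmaqq"/>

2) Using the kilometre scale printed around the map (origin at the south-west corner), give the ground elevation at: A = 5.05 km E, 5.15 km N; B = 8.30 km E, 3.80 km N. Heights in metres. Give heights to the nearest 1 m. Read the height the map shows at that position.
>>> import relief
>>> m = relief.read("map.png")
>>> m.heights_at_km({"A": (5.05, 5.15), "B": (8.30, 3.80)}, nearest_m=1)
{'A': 1469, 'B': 1417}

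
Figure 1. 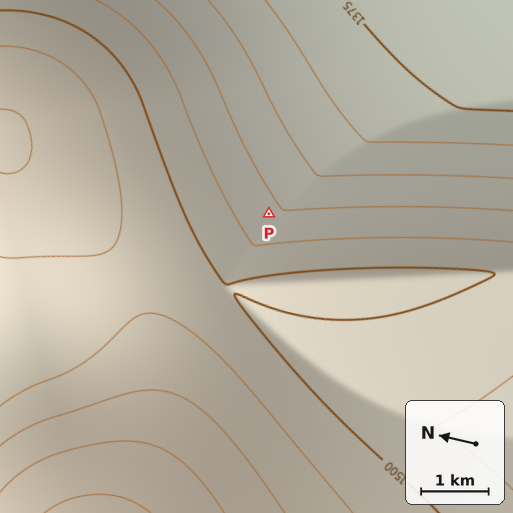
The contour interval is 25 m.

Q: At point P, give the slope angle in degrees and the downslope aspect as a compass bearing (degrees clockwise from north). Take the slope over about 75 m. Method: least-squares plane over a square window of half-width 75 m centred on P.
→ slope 2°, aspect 133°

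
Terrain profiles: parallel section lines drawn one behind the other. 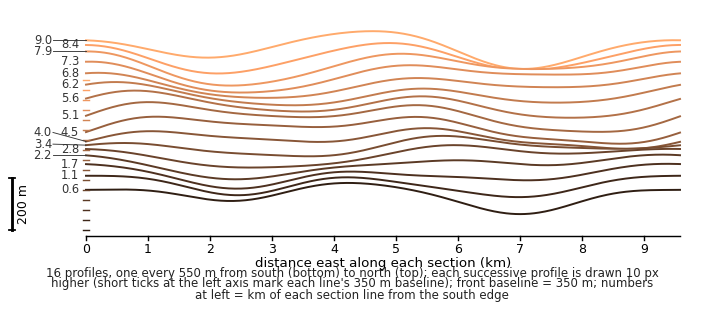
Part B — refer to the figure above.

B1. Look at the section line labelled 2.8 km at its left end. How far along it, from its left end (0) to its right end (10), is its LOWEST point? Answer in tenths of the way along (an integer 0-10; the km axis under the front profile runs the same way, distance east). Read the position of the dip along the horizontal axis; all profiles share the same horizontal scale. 3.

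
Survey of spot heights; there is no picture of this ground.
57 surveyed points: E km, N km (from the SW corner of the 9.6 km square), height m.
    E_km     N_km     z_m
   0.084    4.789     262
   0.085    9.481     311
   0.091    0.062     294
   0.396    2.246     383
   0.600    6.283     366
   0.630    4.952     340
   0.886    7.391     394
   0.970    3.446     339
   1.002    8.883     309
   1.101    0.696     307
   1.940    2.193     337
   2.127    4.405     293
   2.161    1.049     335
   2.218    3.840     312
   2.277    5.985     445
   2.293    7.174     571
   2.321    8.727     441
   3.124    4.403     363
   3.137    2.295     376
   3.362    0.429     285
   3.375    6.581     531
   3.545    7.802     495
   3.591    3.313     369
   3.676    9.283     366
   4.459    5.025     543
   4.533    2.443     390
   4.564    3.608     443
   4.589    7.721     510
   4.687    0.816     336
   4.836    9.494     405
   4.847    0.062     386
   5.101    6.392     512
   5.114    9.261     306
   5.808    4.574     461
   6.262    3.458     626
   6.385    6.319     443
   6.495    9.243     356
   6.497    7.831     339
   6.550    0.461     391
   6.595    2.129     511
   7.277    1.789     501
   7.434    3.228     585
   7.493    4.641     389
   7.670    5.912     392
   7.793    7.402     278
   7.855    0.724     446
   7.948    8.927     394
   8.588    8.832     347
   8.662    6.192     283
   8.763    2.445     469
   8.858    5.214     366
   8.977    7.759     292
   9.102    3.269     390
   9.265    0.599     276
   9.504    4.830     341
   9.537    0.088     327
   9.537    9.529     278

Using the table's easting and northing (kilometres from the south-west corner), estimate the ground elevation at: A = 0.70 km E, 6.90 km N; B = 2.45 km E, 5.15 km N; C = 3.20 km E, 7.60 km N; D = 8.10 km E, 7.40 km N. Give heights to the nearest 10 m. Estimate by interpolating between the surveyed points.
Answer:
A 380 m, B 410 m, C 560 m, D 270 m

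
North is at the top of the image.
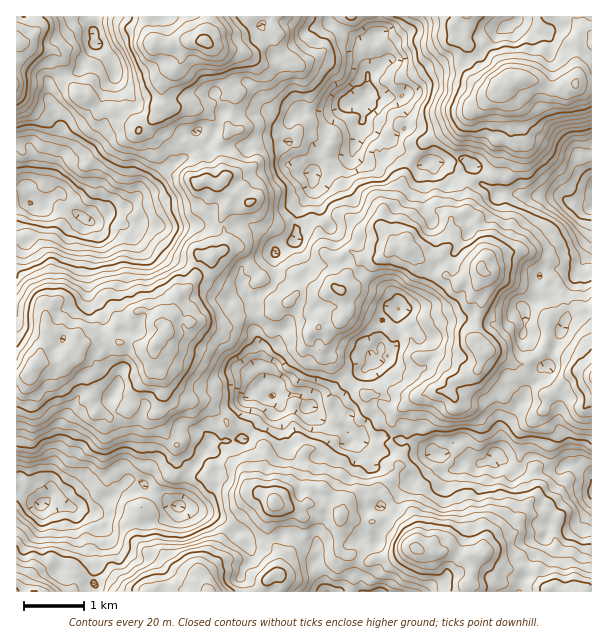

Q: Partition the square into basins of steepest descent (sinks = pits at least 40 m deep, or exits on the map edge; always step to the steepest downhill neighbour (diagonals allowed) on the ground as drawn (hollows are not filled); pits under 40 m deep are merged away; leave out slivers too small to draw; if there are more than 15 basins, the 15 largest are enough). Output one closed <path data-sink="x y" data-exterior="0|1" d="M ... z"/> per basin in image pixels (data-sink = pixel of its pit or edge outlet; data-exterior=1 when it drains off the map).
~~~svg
<path data-sink="41 504" data-exterior="0" d="M75 346l-13 16-21 0-5 2-9 10-11 3 0 214 191 1-1-10 7-10 26-1 22 9 6 0 9-6 2-2 2-17-12-24 0-13 6-12 0-5-16-13 0-9 7-17 0-12-9-13-11-10-17-1-2-6-20-17-26-3-7-3-7-7-2-8-4 28-4 4-19-8-9 4-8 0-9 6-15-4-5-13 1-13-2-5 4-12-5-7-10-5z"/><path data-sink="30 203" data-exterior="0" d="M273 16l-124 0-1 13 8 14 17 1 6-2 11 0-4 5-10 21-8 4-6 8 0 28-10 13-12 7-27-19-12-3-15-10-6 0-22-22-3-6 1-15-2-3-21-2-11-6 7-2 5-8 0-15-18 0 1 359 10-2 9-10 5-2 21 0 13-16 4 11 10 5 5 7-4 12 2 5-1 13 5 13 15 4 9-6 8 0 7-4 18 8 7-4 3-14 0-18-6-9-3-22 12-14 2-15 6-10 2-12 14-9 6-14 3-15 2-2 11 2 12-10 2-9-4-21 13-24-4-1-10-11-8 2-8-4 0-7-9-24-26-17-8-16 1-6 2-4 9 2 6-4 9 0 15 6 11 10 10 4 3 4 6-26 4-9 14-12-2-3 2 1 2-5 0-8-8-12 20 12 9 0 13-9-5-3-7-12 2-9-6-9z"/><path data-sink="359 101" data-exterior="0" d="M461 16l-186 0-3 8 6 9-2 9 7 12 5 3-13 9-9 0-14-10-5 0 7 10 0 8-2 7-14 12-4 9-2 14-3 6 0 9 11-1 14 17 2 15-7 7-19 6-8 7 9 11 4 1-13 24 4 21-3 10 17-1 20 31 7 1 14 8 7 5 3 7 5-5 18 1 7-1 14-7 6 2 5-12-8-17-14-10-5-20 7-9 9-5 13 0 15 13 15-2 8 2 12 16 7 1 3-10 18-19 11-6 4 0 11 8 10-6 6-5 1-6 0-18 5-5 20-5 2-4 3-10-1-18 6-15 0-38 2-4-3-1-12 6-6-1-8-5-15-17-2-6 6-18-2-5-6-3-6-9z"/><path data-sink="591 188" data-exterior="1" d="M527 79l-11 0-6 3-6 8 0 38-6 15 1 18-3 10-2 4-17 3-8 7 0 18-5 9 11 12 6 12 5 18 0 4-5 8 1 10-4 8 0 6 4 10-6 23 0 21 6 8 10 0 27 14 9-4 16-12 3-9 1-23 4-4 11-6 13 0 8 4 8 9 0-237-16 0-25 6-15-10z"/><path data-sink="591 492" data-exterior="1" d="M477 370l-22 10-4 6-1 8-4-3-12 0-15 5-20 13-8 10 3 9-3 16 6 9 1 12 12 4 10 13 0 18-5 9 0 10 3 9-2 21 15 1 9 3 7-5 6 0 14 6 15 0 4-11 8-8 18-6 12-16 4-9 3-4 8 0 8 7-3 2 2 1-3 4 3-2 12 6-4 12 2 18-4 12 0 12 2 9-1 6 10 5 28 0 1-217-14-3-9 4-21 19-2 12-4 5-14 2-16-10-27-24z"/><path data-sink="272 396" data-exterior="0" d="M273 312l-9 2-19 0-21 12-12 0-9-4-30-3-5 5-2 9-12 14 3 22 6 9 3 12 10 8 33 6 17 16 2 6 17 1 11 10 9 13 0 12-7 17 0 9 20 17 6 0 4 3 12 0 7-5 3-14-6-4-2-5 0-25 6-5 9 0 9 6-4 29 0 4 4 8-1 7 8 4 6 6 3-1 1-6 10-8 16 0 15-5 0-8 14-18 0-10-7-14 3-15-3-10 7-9-9-1-14-13-10-2-9-8-20-24-12-6-4-6-10-9-1-7-7 4-9 0-12-6-4-3 1-6z"/><path data-sink="327 591" data-exterior="1" d="M311 504l-5 0-6 4-12 0-13-4-5 9-2 18 12 24-3 20 3 4 1 13 185-1 0-6 6-6 1-25-6 0-14-6-6 0-7 5-9-3-23-2-13 8-17 2-6 2-7 0-12-6-6 2-9-7 2-34-10-9-13 0z"/><path data-sink="93 33" data-exterior="0" d="M147 16l-112 0-1 16-5 8-7 2 11 6 21 2 2 3-1 15 8 12 6 4 11 12 6 0 15 10 12 3 27 19 12-7 10-13 0-28 6-8 8-4 10-21 4-5-11 0-6 2-17-1-8-14z"/><path data-sink="506 27" data-exterior="0" d="M573 16l-105 0 1 10-5 15 12 18 5 12 10 9 9 5 7 0 9-6 11 0 9 1 15 10 6 0 18-5 2-5 0-23 5-13-2-8 4-4z"/>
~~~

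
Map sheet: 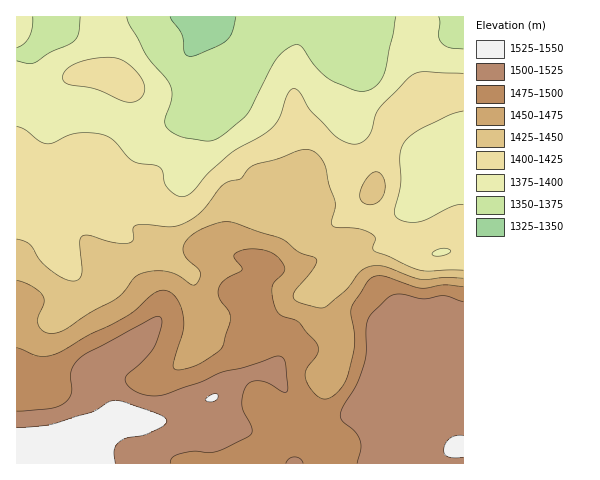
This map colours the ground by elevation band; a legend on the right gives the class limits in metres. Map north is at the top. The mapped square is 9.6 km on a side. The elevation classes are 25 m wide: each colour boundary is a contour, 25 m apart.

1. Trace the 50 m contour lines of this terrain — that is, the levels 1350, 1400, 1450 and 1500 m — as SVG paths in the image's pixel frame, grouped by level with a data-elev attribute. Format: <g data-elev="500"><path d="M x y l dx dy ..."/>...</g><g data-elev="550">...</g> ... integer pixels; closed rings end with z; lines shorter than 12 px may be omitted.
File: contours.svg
<g data-elev="1350"><path d="M236 17l-4 15-5 8-11 7-26 9-3 0-2-3-3-19-12-17"/></g><g data-elev="1400"><path d="M434 256l-2-1 1-3 6-3 8 0 4 2-7 4z"/><path d="M463 204l-10 2-26 13-10 3-15-2-6-3-2-3 7-31-1-29 4-11 7-7 10-8 28-13 14-4"/><path d="M125 102l7 0 7-2 4-5 2-7-2-7-5-8-8-8-8-5-13-3-22 3-15 6-9 8 0 6 4 4 29 5z"/><path d="M463 73l-39-1-12 3-33 34-4 7-4 15-3 6-6 5-6 2-10-2-11-6-25-26-11-19-4-2-3 0-5 7-8 22-7 9-10 9-31 17-23 20-15 18-10 6-7-2-8-7-4-6-2-11-3-4-6-2-15-2-6-2-17-20-9-5-12-3-17 0-9 3-15 7-6 1-8-3-14-12-8-3"/></g><g data-elev="1450"><path d="M463 278l-17-1-25 2-36-12-14-1-10 5-14 18-20 17-5 2-7-1-18-6-3-2-1-4 3-5 18-23 3-5-1-4-17-6-19-14-44-15-9-1-11 1-16 7-11 7-5 7-1 6 2 6 15 16 0 6-5 7-3 0-13-9-11-4-13-1-13 2-8 5-10 14-8 7-26 14-24 16-9 4-11-1-7-6-1-8 6-17-2-7-10-8-15-6"/></g><g data-elev="1500"><path d="M171 463l1-5 6-4 15-3 15 2 8-1 34-17 2-3 0-5-8-15-2-7 3-16 5-7 9-1 8 2 14 8 5 1 2-6-2-22-3-6-3-2-4 0-32 11-21 5-22 10-37 13-11 1-12-2-12-8-3-4-1-4 3-4 18-17 9-11 7-24-1-4-4-2-69 37-9 5-5 6-3 7 0 24-8 9-13 5-33 2"/><path d="M303 463l-3-4-6-2-5 2-3 4"/><path d="M463 302l-18-6-21 3-20-5-8 0-8 4-18 17-4 11 0 27-2 12-7 19-14 22-3 8 2 7 13 10 5 9 1 9-4 14"/></g>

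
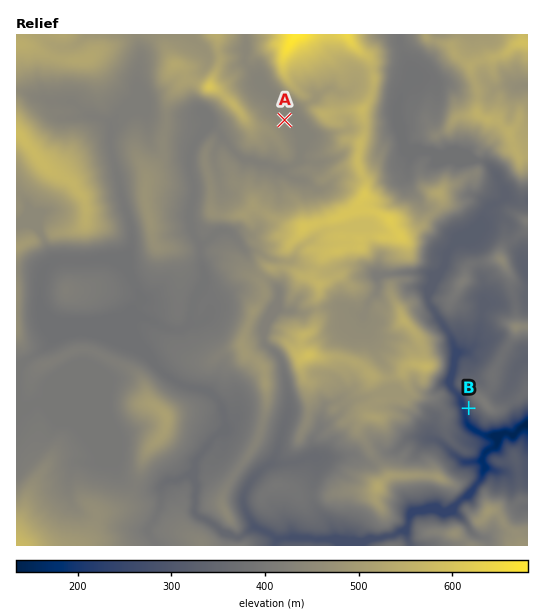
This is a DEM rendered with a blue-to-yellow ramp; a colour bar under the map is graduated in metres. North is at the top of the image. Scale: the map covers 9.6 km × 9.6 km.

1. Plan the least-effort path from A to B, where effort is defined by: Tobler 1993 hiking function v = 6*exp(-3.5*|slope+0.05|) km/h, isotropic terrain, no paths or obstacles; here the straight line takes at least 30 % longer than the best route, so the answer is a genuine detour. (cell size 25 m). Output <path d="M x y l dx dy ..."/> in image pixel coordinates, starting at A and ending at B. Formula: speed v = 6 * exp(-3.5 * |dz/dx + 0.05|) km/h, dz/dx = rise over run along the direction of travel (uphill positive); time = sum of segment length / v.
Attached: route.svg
<path d="M285 120l34 35 11 5 3 3 2 1 4 0 14 7 5 5 11 5 4 8 4 3 8 8 2 5 2 2 2 1 6 0 8 4 5 5 3 6 1 1 5 3 2 2 0 10 1 2 0 22-5 8 5 8 0 4-1 2 0 3 10 20 3 3 4 8 7 6 6 14 0 4 2 2 0 34-2 2 0 4 3 6 1 1 6 3 2 2 6 11"/>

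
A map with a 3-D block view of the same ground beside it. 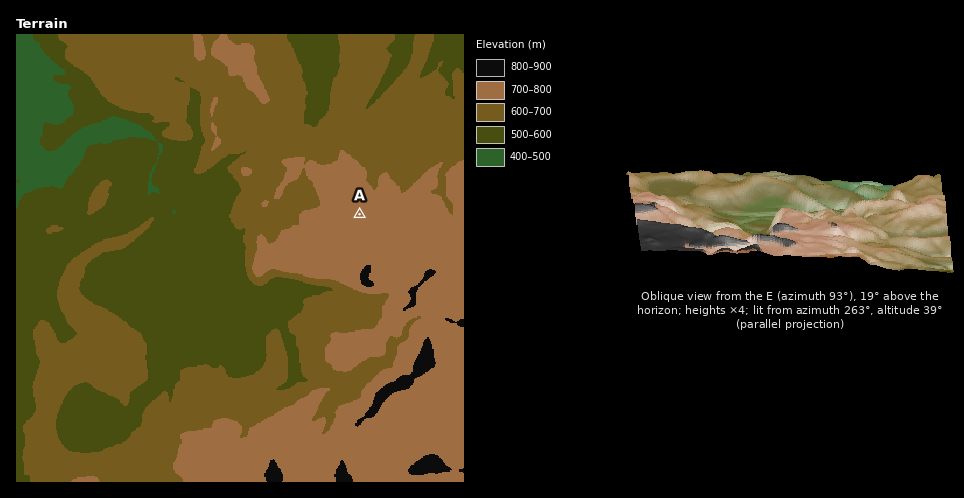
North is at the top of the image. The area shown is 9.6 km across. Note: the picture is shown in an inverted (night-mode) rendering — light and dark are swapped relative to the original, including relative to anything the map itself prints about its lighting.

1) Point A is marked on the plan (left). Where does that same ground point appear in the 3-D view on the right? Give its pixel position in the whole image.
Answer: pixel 824 228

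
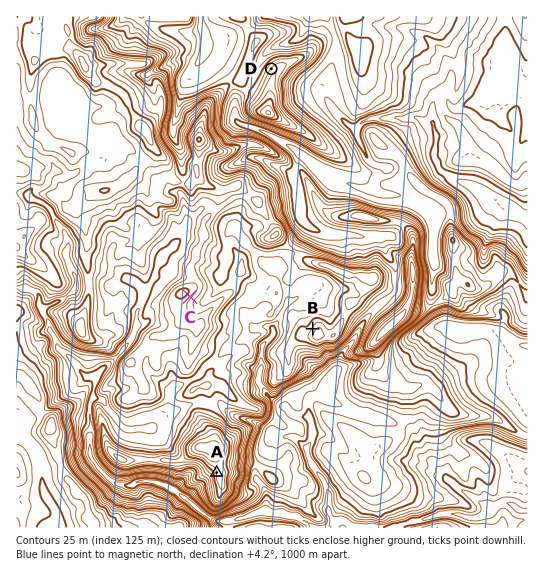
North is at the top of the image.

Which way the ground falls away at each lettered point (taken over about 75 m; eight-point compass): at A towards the W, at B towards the NW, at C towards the SE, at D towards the NW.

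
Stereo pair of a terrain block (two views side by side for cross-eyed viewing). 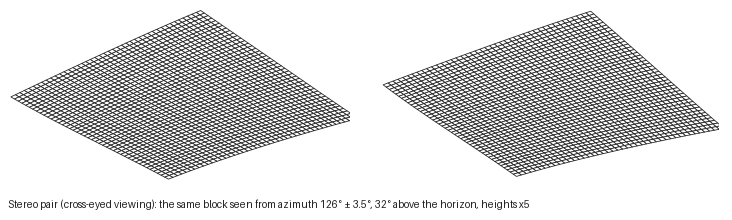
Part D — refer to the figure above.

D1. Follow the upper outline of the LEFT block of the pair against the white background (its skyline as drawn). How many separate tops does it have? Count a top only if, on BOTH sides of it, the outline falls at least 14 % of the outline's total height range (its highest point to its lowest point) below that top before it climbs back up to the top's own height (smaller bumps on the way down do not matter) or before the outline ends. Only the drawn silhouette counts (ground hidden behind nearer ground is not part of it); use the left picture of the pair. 1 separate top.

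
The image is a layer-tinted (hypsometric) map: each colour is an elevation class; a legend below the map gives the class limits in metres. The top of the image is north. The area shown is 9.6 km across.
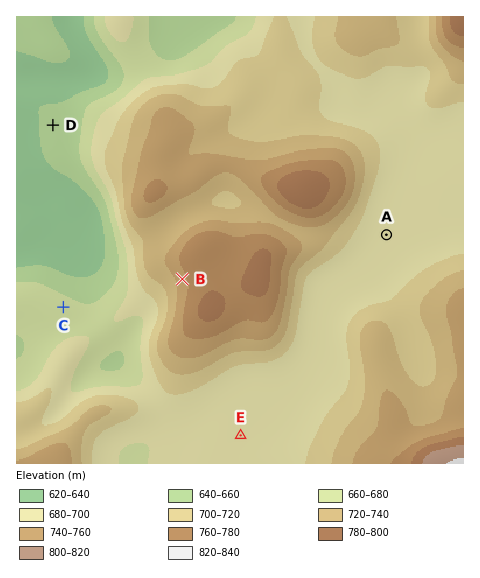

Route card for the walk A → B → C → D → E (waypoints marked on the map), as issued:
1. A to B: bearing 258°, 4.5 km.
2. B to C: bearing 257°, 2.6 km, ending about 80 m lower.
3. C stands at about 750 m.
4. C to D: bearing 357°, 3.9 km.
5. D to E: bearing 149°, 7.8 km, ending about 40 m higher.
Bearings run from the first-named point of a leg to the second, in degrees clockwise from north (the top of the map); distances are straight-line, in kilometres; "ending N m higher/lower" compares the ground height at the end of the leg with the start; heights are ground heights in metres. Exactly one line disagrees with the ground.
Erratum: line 3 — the height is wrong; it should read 670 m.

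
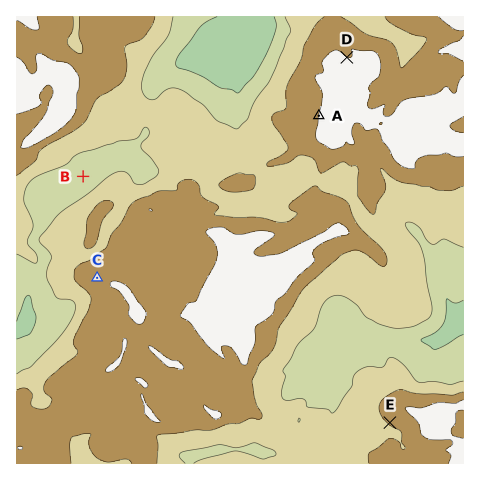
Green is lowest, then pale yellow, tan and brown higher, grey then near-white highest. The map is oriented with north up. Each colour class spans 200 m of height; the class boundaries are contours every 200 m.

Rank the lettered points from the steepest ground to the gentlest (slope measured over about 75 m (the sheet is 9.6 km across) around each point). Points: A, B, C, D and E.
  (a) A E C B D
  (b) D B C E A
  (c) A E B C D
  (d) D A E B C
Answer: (a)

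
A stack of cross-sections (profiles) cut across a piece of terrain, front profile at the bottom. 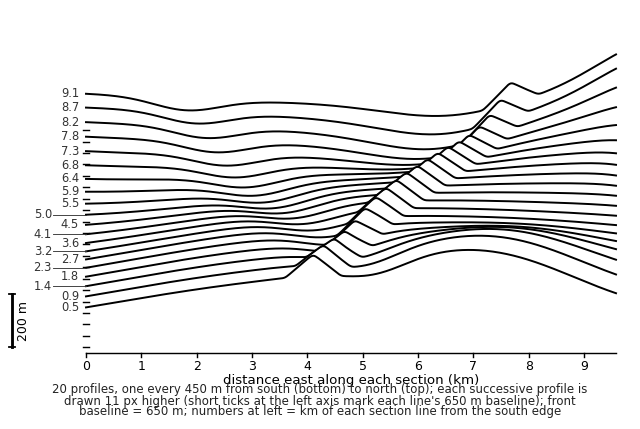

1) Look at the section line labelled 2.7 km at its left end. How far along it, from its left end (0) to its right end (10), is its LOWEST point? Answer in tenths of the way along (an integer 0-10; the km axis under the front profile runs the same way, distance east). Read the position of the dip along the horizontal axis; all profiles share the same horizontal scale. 0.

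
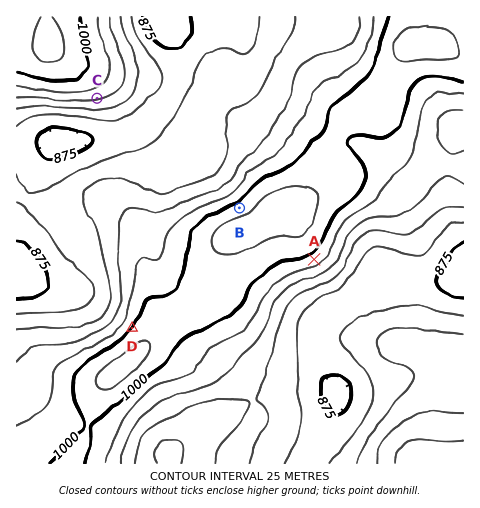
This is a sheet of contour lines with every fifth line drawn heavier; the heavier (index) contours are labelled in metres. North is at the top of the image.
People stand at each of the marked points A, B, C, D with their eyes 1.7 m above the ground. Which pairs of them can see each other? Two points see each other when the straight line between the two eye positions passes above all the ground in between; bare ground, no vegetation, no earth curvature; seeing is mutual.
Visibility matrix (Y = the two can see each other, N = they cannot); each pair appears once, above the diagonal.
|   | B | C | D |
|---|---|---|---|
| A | N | N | N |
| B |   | Y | N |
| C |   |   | Y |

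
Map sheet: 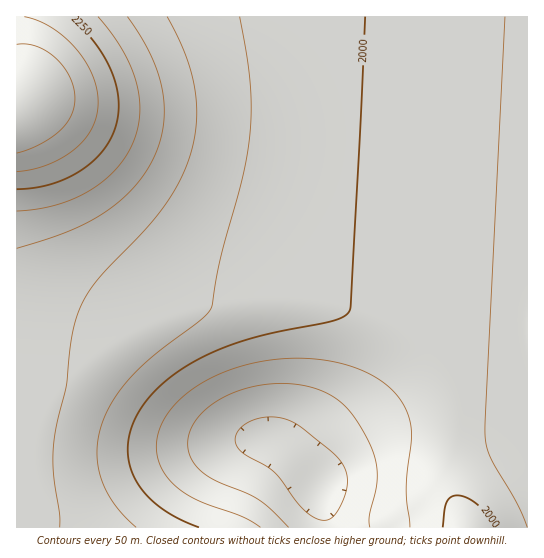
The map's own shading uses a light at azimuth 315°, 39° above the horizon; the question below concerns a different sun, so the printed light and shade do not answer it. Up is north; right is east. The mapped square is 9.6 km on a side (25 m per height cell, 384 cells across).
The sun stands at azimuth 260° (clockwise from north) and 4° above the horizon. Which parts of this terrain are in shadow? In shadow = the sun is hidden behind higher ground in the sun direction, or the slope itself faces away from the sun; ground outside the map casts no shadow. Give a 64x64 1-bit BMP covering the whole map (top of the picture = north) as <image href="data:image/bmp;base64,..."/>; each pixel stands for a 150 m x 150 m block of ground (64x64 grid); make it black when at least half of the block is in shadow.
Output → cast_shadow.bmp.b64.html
<image width="64" height="64" href="data:image/bmp;base64,Qk0+AgAAAAAAAD4AAAAoAAAAQAAAAEAAAAABAAEAAAAAAAACAAATCwAAEwsAAAIAAAAAAAAA////AAAAAAAAAAAH/AAAHwAAAAf/AAAfAAPwB/8AAD8AD/4D/gAAPwAf/4H4AAAQAD//4AAAAAAAf//wAAAAAAB///gAAAAAAH///AAAAAAAf//8AAAAAAB///wAAAAAAH///AAAAAAAP//4AAAAAAAf//gAAAAAAA//8AAAAAAAB//AAAAAAAAAOAAAAAAAAAAAAAAAAAAAAAAAAAAAAAAAAAAAAAAAAAAAAAAAAAAAAAAAAAAAAAAAAAAAAAAAAAAAAAAAAAAAAAAAAAAAAAAAAAAAAAAAAAAAAAAAAAAAAAAAAAAAAAAAAAAAAAAAAAAAAAAAAAAAAAAAAAAAAAAAAAAAAAAAAAAAAAAAAAAAAAAAAAAAAAAAAAAAAAAAAAAAAAAAAAAAAAAAAAAAAAAAAAAAAAAAAAAAAAAAAAAAAAAAAAAAAAAAAAAAAAAAAAAAAAAAAAAAAAAAAAAAAAAAAAAAAAAAAAIAAAAAAAAAH+AAAAAAAAB//AAAAAAAAP//gAAAAAAA///gAAAAAAH///AAAAAAAf///AAAAAAD////AAAAAAP///+AAAAAA////+AAAAAH////8AAAAAf////4AAAAB/////wAAAAP/////gAAAA/////+AAAAD/////4AAAAP/////gAAAA/////+AAAAH/////wAAAAf////+AAAAA=="/>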